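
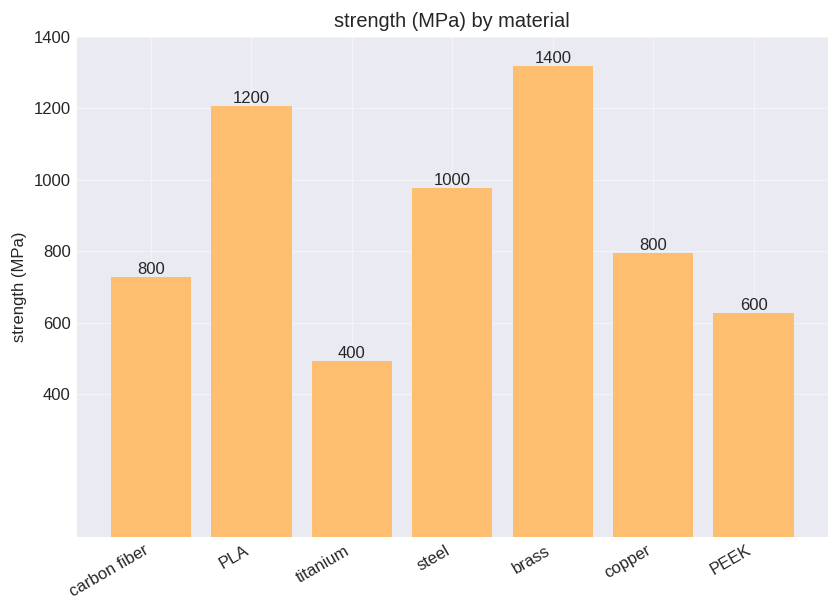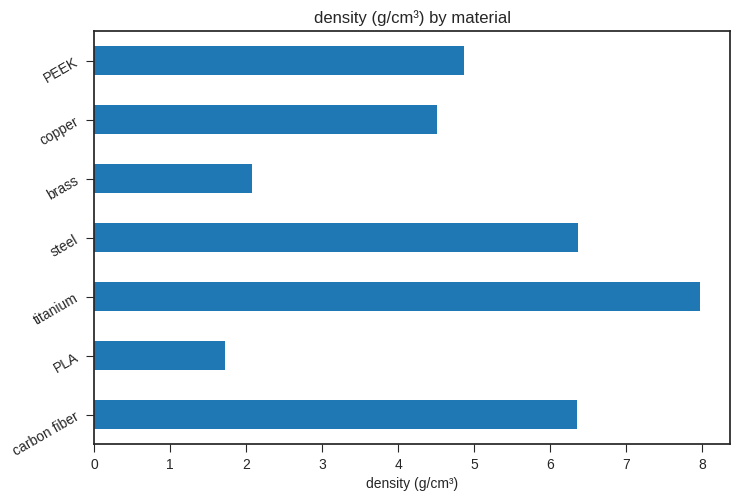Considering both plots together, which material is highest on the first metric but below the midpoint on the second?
brass

Chart 2 median density (g/cm³) ≈ 5; below-median materials: PLA, brass, copper. Among those, brass has the highest strength (MPa) (≈ 1400).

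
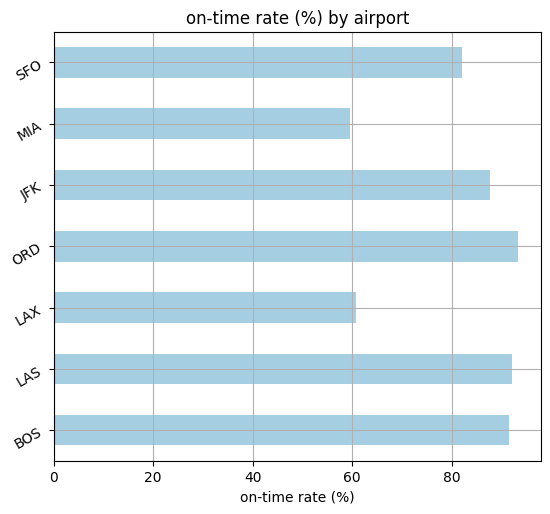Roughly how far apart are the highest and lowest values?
Max ORD ≈ 90, min MIA ≈ 60; range ≈ 30.

≈ 30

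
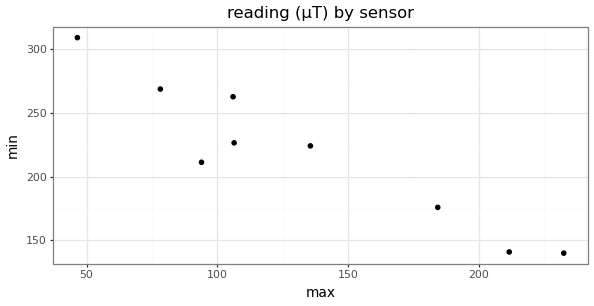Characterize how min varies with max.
negative, strong

Points are negatively correlated; strong (|r| ≈ 0.9).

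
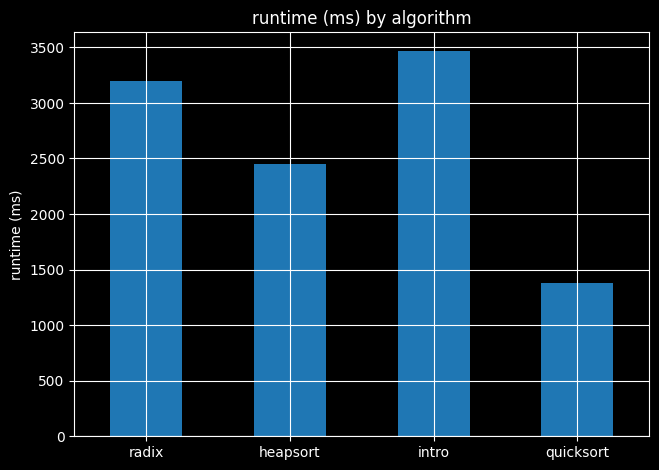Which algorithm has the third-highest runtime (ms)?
heapsort

Top 4: intro ≈ 3500, radix ≈ 3000, heapsort ≈ 2500, quicksort ≈ 1500.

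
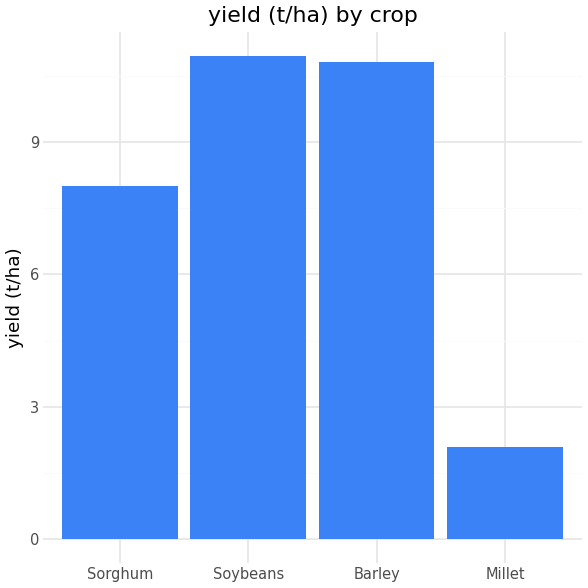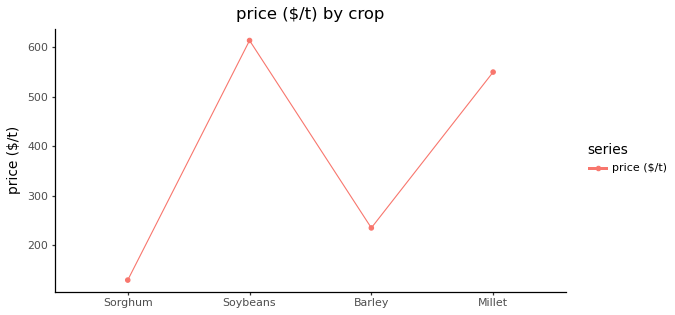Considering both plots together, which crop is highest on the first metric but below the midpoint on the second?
Barley

Chart 2 median price ($/t) ≈ 400; below-median crops: Sorghum, Barley. Among those, Barley has the highest yield (t/ha) (≈ 10).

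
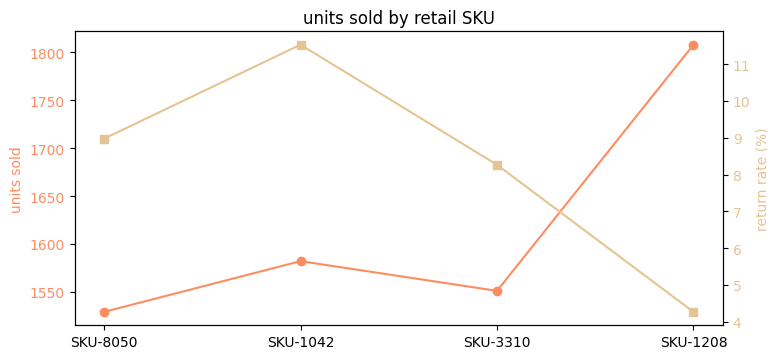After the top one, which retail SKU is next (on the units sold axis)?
SKU-1042

Top 3 (on the units sold axis): SKU-1208 ≈ 1800, SKU-1042 ≈ 1575, SKU-3310 ≈ 1550.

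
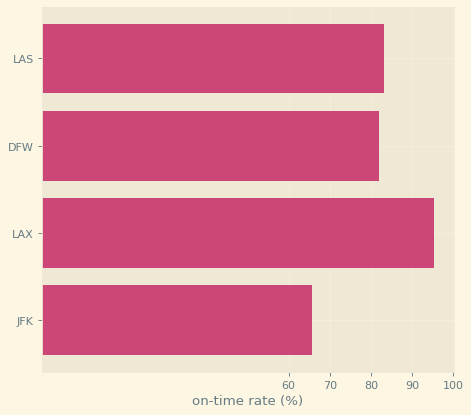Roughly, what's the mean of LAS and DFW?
(80 + 80) / 2 ≈ 80.

≈ 80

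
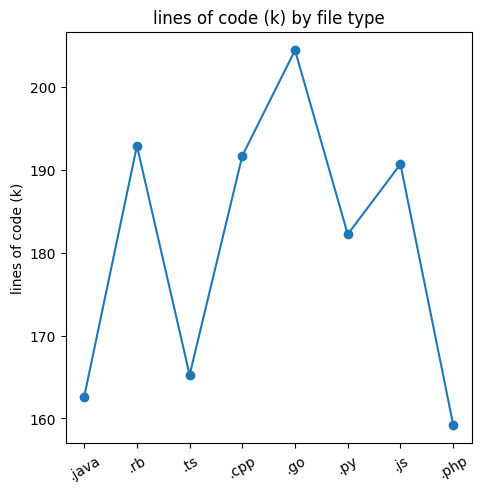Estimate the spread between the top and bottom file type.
Max .go ≈ 205, min .php ≈ 160; range ≈ 45.

≈ 45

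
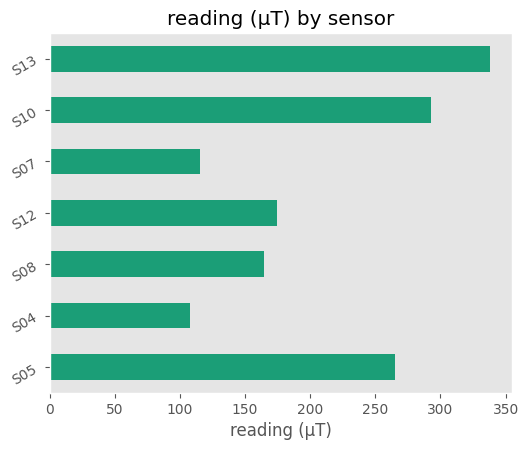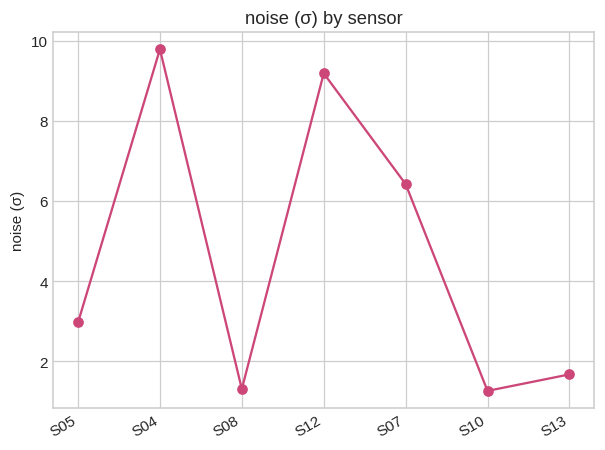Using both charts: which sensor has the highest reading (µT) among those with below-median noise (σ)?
S13

Chart 2 median noise (σ) ≈ 3; below-median sensors: S08, S10, S13. Among those, S13 has the highest reading (µT) (≈ 350).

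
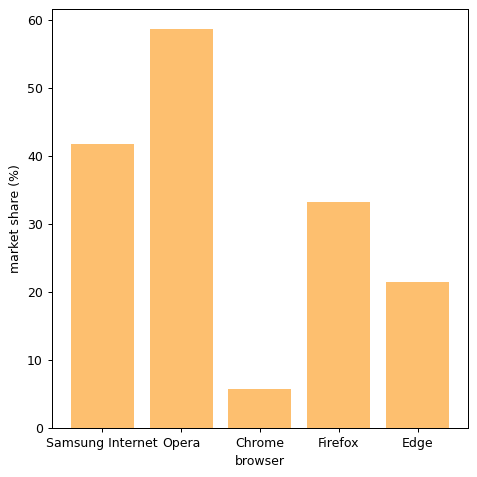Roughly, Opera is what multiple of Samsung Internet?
≈ 1.5×

Opera ≈ 60, Samsung Internet ≈ 40; 60/40 ≈ 1.5.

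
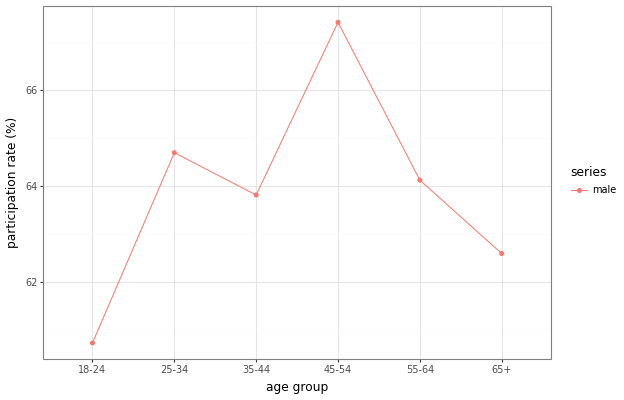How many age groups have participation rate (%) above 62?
Above 62: 25-34, 35-44, 45-54, 55-64, 65+.

5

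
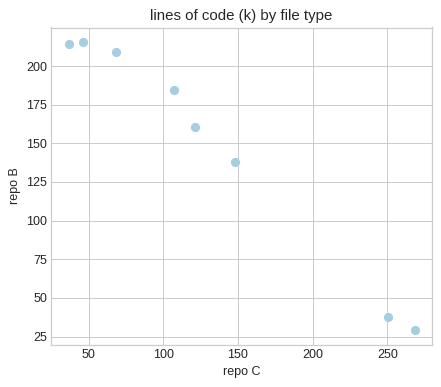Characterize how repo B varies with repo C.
negative, strong

Points are negatively correlated; strong (|r| ≈ 1.0).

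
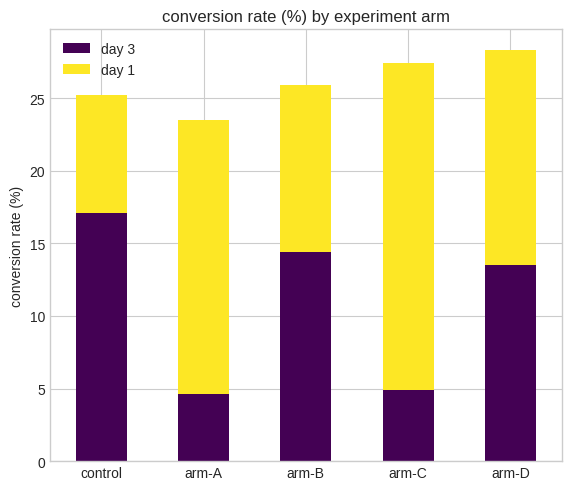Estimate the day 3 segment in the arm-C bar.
≈ 5

day 3 top ≈ 5, bottom ≈ 0; segment ≈ 5.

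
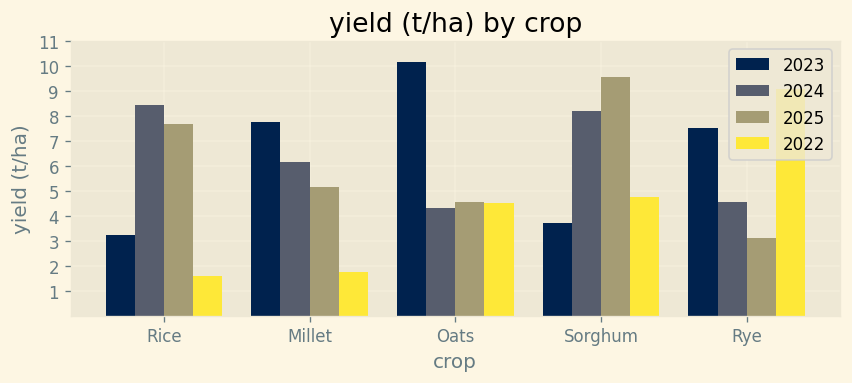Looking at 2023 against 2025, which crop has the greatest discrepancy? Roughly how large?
Sorghum: 2023 ≈ 4, 2025 ≈ 10 → gap ≈ 6. Next-largest (Oats) is only ≈ 5.

Sorghum, ≈ 6 t/ha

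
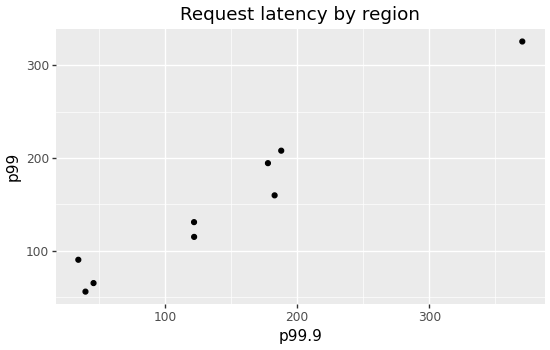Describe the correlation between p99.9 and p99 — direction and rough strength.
positive, strong

Points are positively correlated; strong (|r| ≈ 1.0).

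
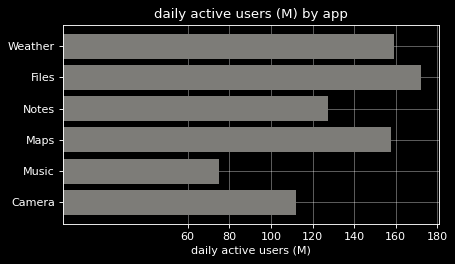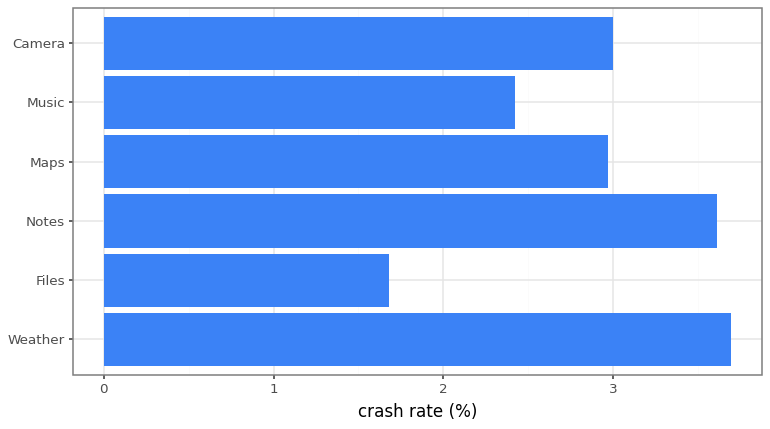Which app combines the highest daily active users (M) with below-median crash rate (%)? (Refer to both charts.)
Chart 2 median crash rate (%) ≈ 3; below-median apps: Files, Maps, Music. Among those, Files has the highest daily active users (M) (≈ 180).

Files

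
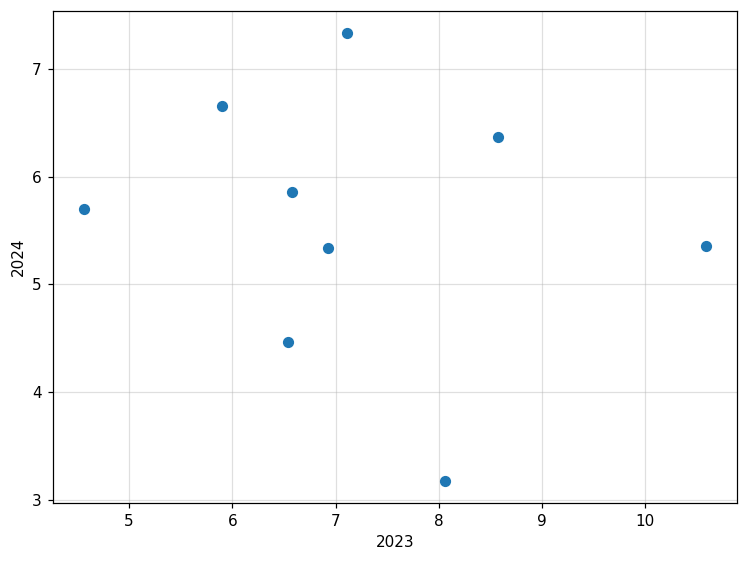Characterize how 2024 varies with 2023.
no clear correlation

Points are roughly uncorrelated; weak (|r| ≈ 0.2).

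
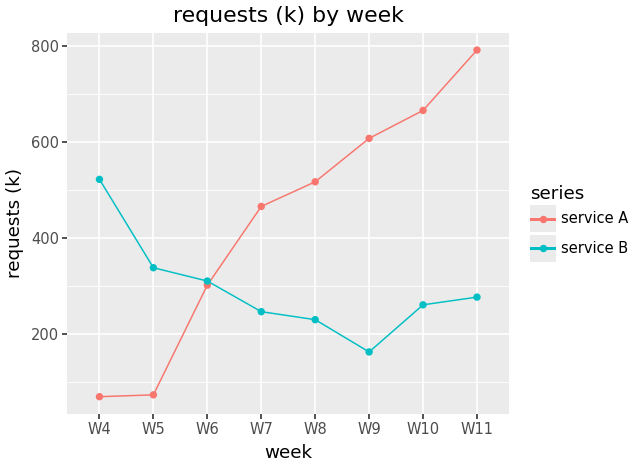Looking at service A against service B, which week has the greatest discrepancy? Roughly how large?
W11: service A ≈ 800, service B ≈ 300 → gap ≈ 500. Next-largest (W4) is only ≈ 400.

W11, ≈ 500 k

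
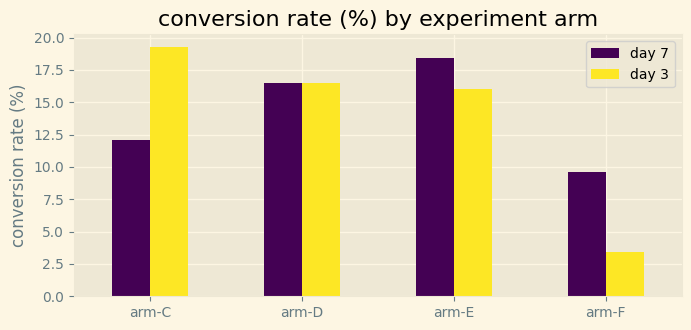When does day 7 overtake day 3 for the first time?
arm-E

arm-D: day 7 ≈ 16 vs day 3 ≈ 16 (not yet); arm-E: day 7 ≈ 18 vs day 3 ≈ 16 (first crossover).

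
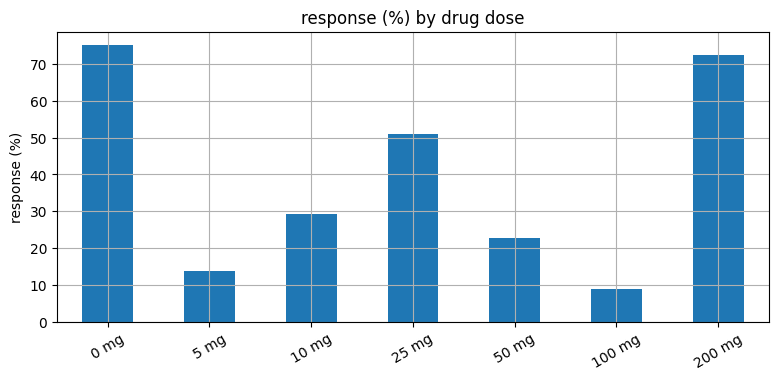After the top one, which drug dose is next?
Top 3: 0 mg ≈ 80, 200 mg ≈ 70, 25 mg ≈ 50.

200 mg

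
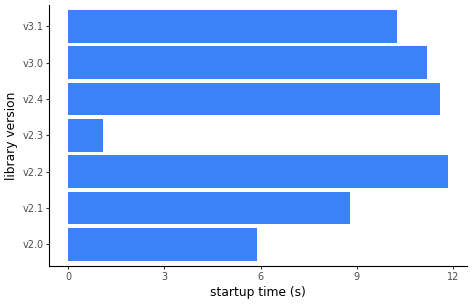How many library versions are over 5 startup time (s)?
6

Above 5: v2.0, v2.1, v2.2, v2.4, v3.0, v3.1.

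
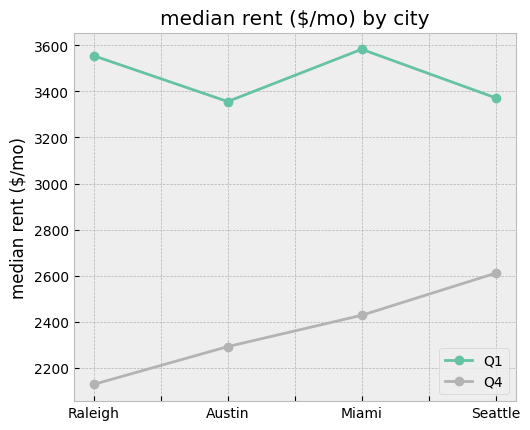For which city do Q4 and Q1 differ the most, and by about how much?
Raleigh: Q4 ≈ 2200, Q1 ≈ 3600 → gap ≈ 1400. Next-largest (Miami) is only ≈ 1200.

Raleigh, ≈ 1400 $/mo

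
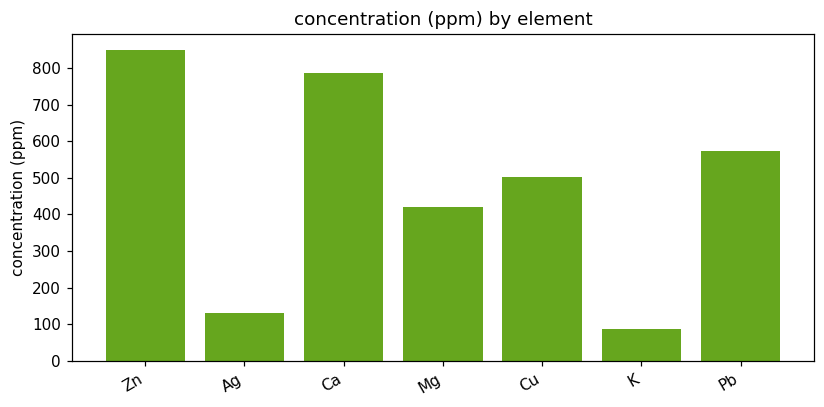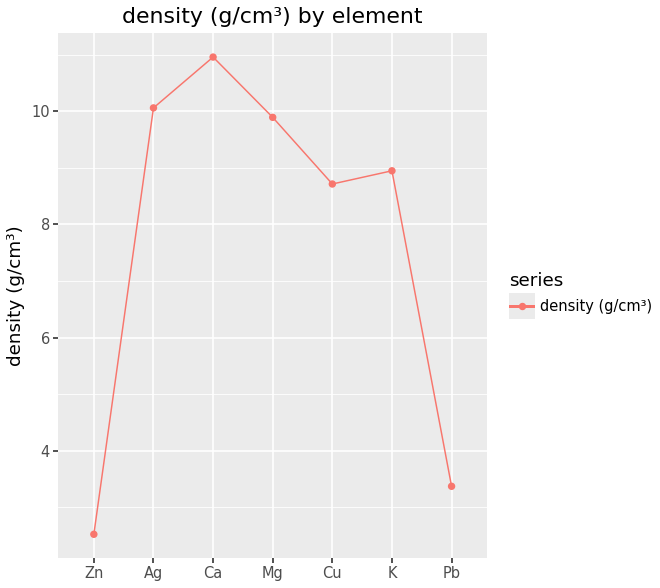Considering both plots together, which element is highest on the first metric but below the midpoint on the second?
Zn

Chart 2 median density (g/cm³) ≈ 8; below-median elements: Zn, Cu, Pb. Among those, Zn has the highest concentration (ppm) (≈ 900).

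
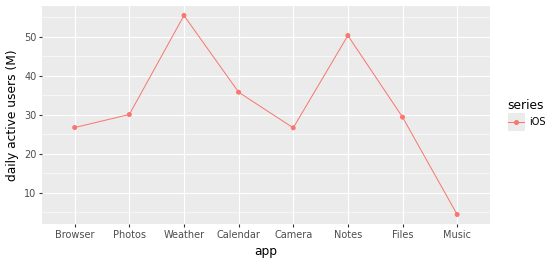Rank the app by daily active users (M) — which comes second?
Notes

Top 3: Weather ≈ 55, Notes ≈ 50, Calendar ≈ 35.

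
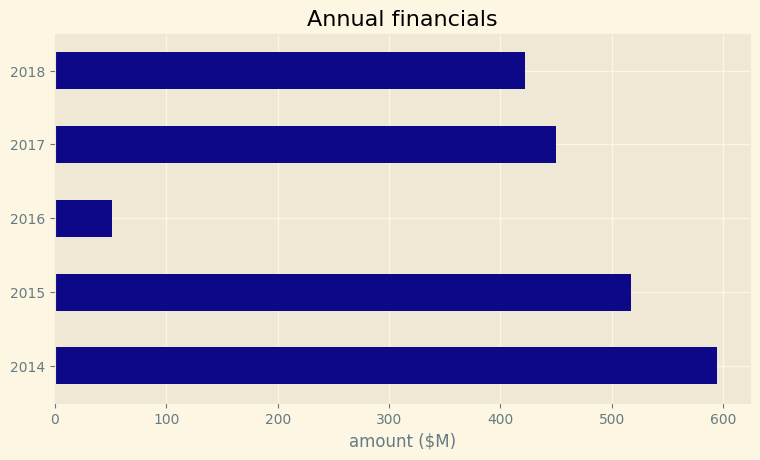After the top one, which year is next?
Top 3: 2014 ≈ 600, 2015 ≈ 500, 2017 ≈ 450.

2015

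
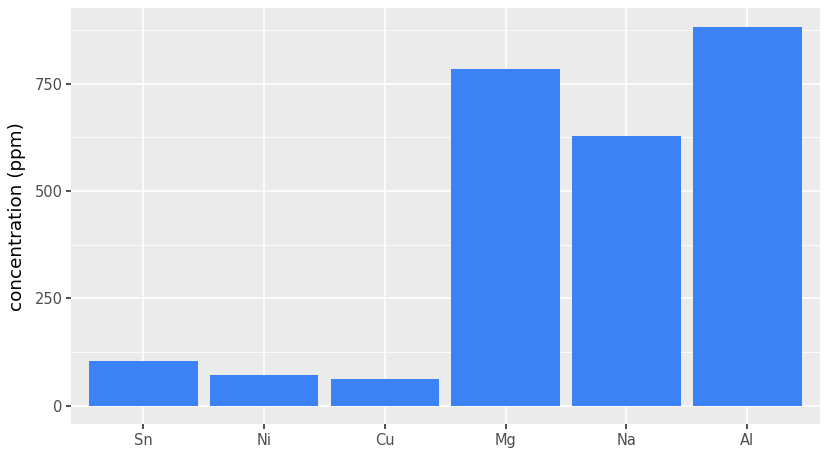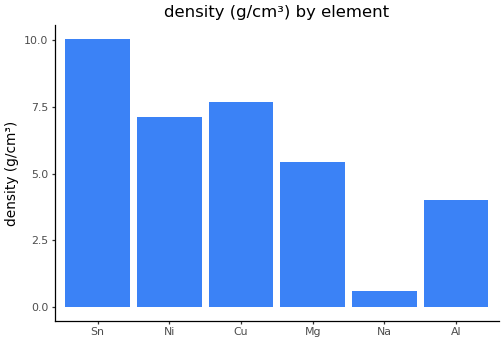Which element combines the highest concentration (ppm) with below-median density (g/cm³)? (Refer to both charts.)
Chart 2 median density (g/cm³) ≈ 6; below-median elements: Mg, Na, Al. Among those, Al has the highest concentration (ppm) (≈ 900).

Al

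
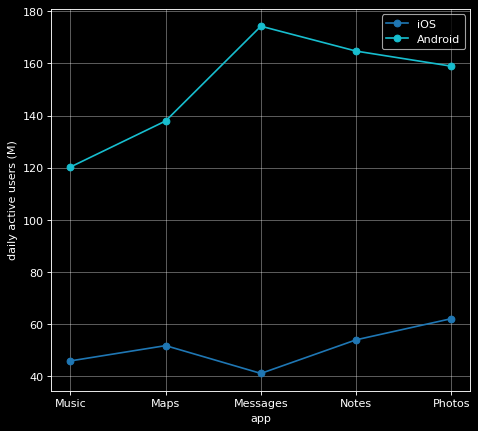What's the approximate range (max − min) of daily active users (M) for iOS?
≈ 20

Max Photos ≈ 60, min Messages ≈ 40; range ≈ 20.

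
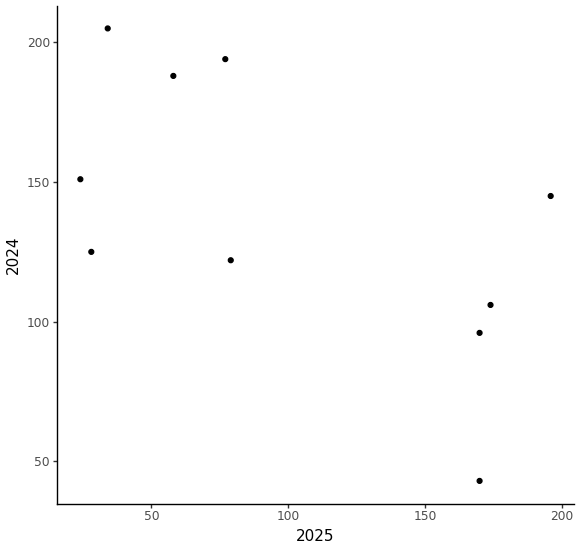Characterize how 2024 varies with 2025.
negative, moderate

Points are negatively correlated; moderate (|r| ≈ 0.6).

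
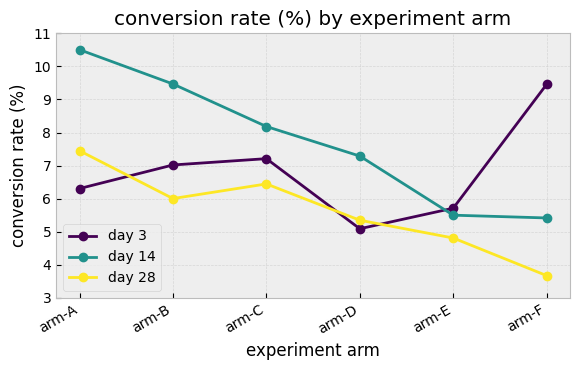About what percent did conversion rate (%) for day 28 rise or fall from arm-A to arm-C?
arm-A ≈ 7, arm-C ≈ 6; (6 − 7) / 7 ≈ -14.3%.

≈ -14.3%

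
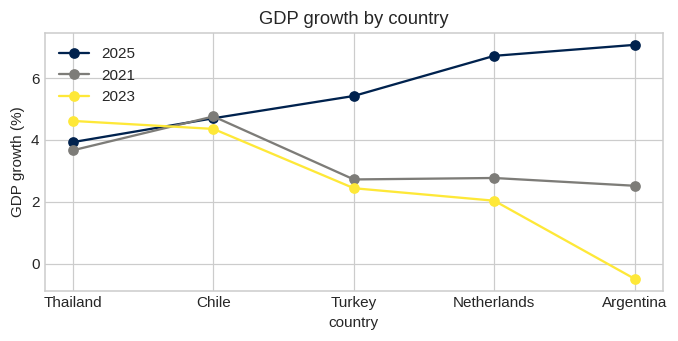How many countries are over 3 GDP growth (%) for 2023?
Above 3: Thailand, Chile.

2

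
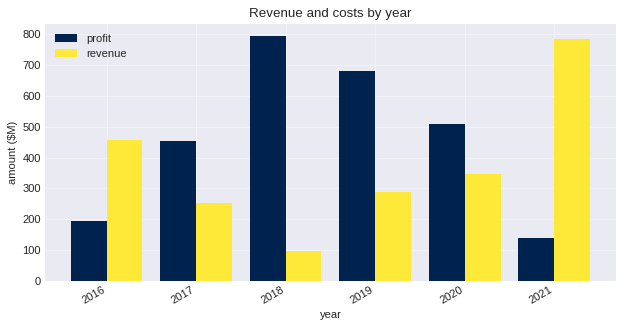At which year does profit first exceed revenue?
2016: profit ≈ 200 vs revenue ≈ 500 (not yet); 2017: profit ≈ 500 vs revenue ≈ 300 (first crossover).

2017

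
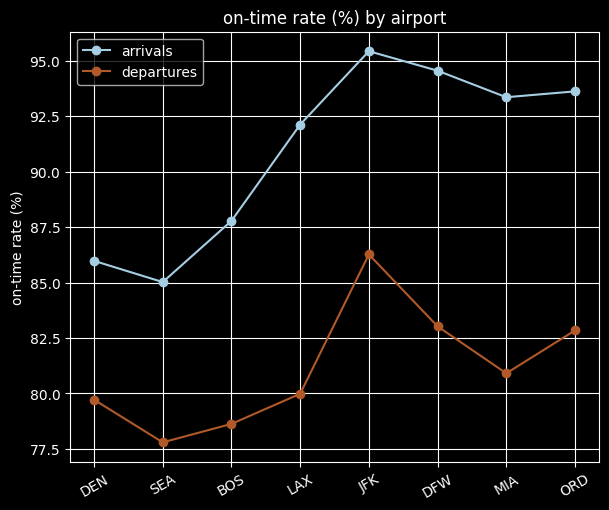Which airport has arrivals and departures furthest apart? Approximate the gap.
MIA, ≈ 14 %

MIA: arrivals ≈ 94, departures ≈ 80 → gap ≈ 14. Next-largest (LAX) is only ≈ 12.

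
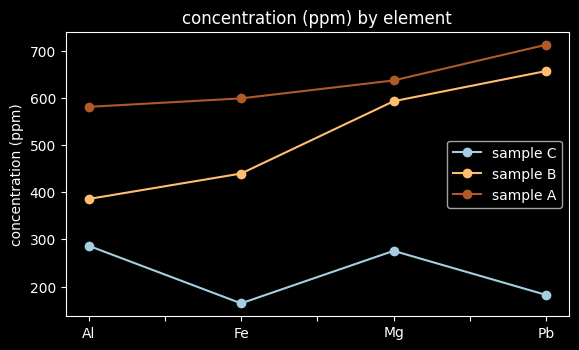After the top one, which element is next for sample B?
Top 3 for sample B: Pb ≈ 650, Mg ≈ 600, Fe ≈ 450.

Mg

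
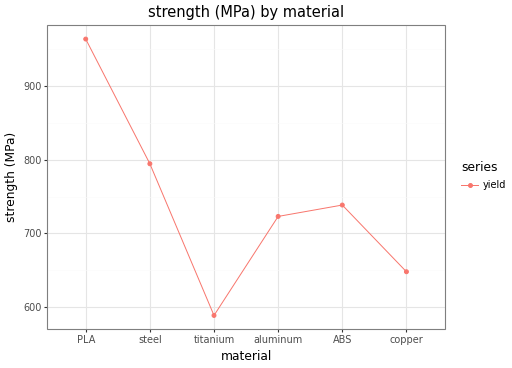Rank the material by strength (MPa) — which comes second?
Top 3: PLA ≈ 950, steel ≈ 800, ABS ≈ 750.

steel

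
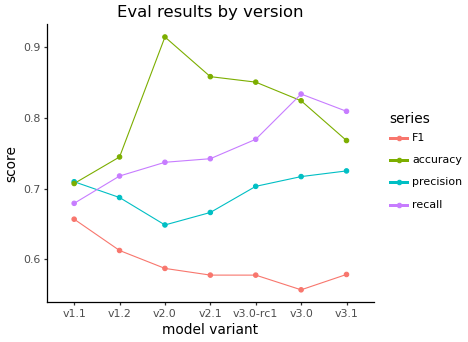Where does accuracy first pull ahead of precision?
v1.2

v1.1: accuracy ≈ 0.70 vs precision ≈ 0.70 (not yet); v1.2: accuracy ≈ 0.75 vs precision ≈ 0.70 (first crossover).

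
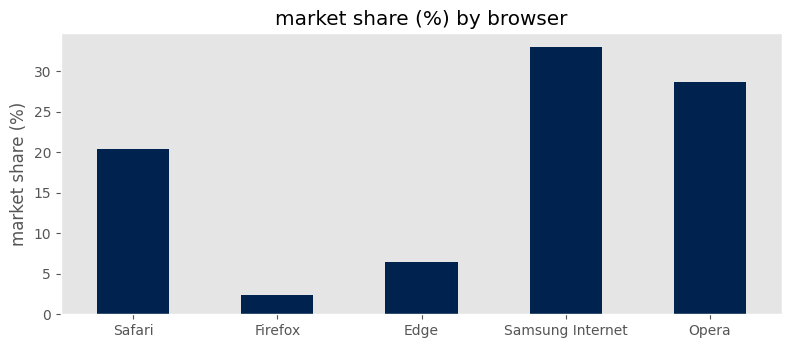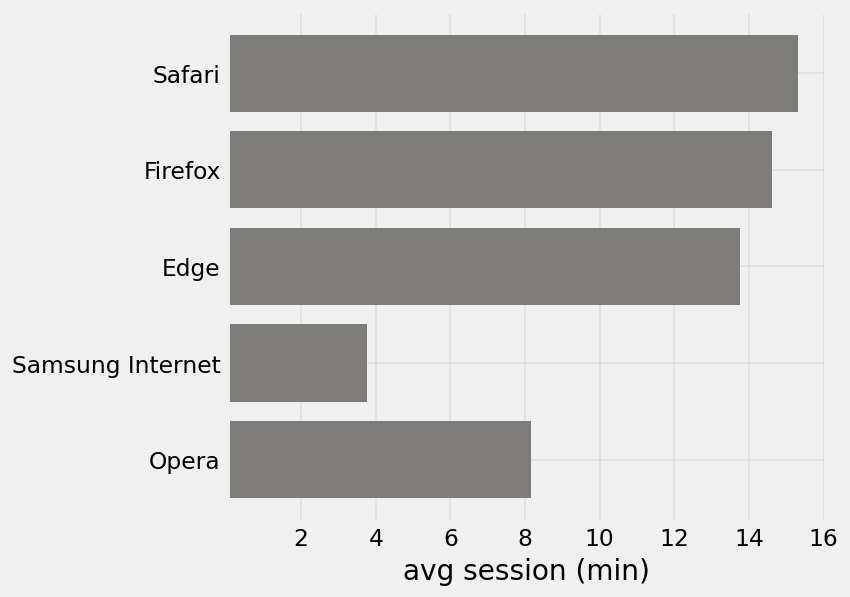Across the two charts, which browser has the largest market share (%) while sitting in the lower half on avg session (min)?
Samsung Internet

Chart 2 median avg session (min) ≈ 14; below-median browsers: Samsung Internet, Opera. Among those, Samsung Internet has the highest market share (%) (≈ 35).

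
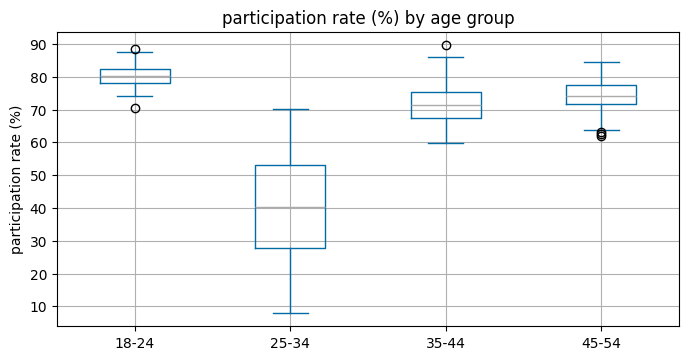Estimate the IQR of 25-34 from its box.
≈ 25

Q3 ≈ 55, Q1 ≈ 30; IQR ≈ 25.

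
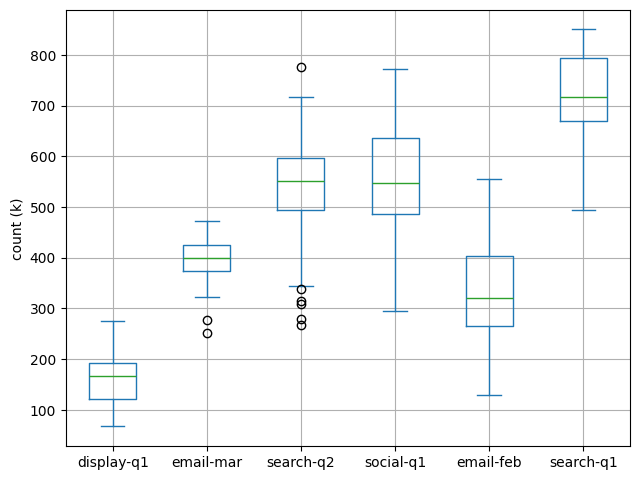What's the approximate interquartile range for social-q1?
Q3 ≈ 650, Q1 ≈ 500; IQR ≈ 150.

≈ 150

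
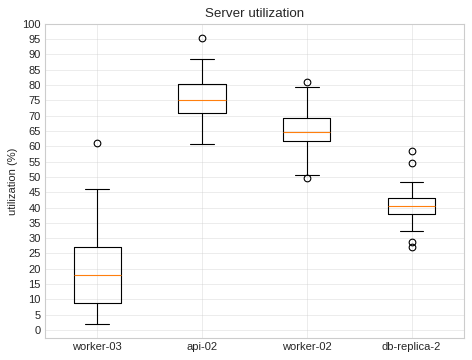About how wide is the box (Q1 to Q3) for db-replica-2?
Q3 ≈ 45, Q1 ≈ 40; IQR ≈ 5.

≈ 5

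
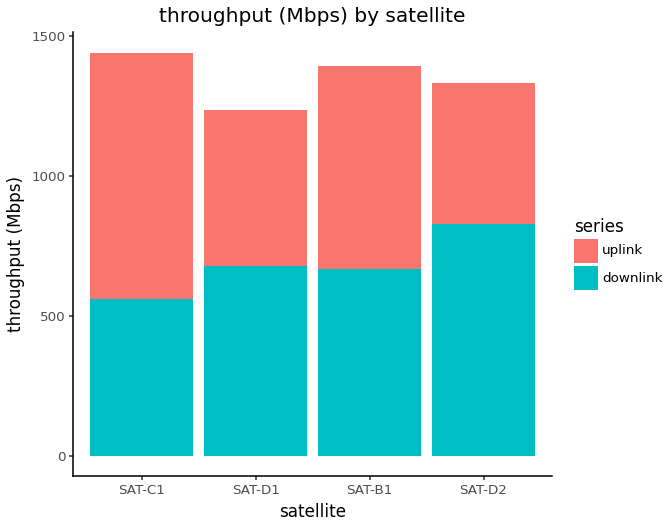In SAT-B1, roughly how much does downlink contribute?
≈ 600

downlink top ≈ 600, bottom ≈ 0; segment ≈ 600.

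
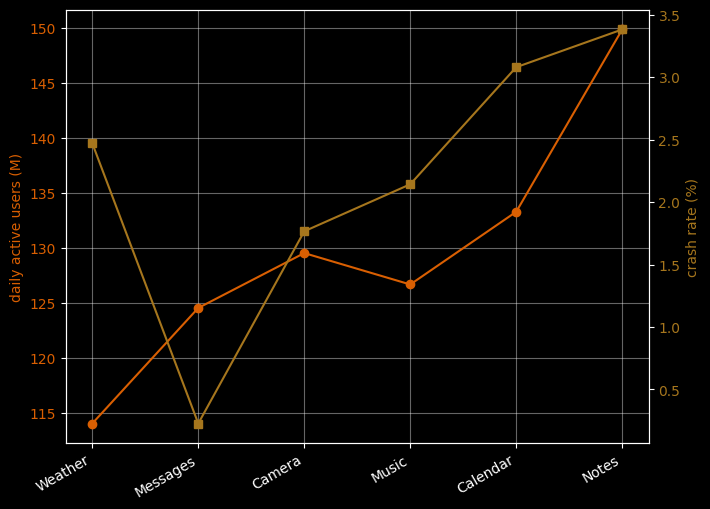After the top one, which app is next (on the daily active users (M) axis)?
Calendar

Top 3 (on the daily active users (M) axis): Notes ≈ 150, Calendar ≈ 135, Camera ≈ 130.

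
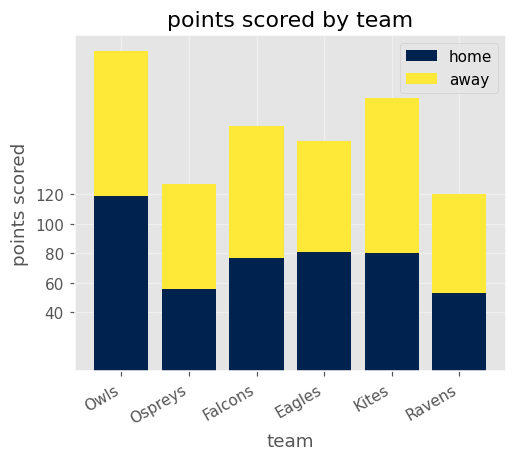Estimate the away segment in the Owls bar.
≈ 100

away top ≈ 220, bottom ≈ 120; segment ≈ 100.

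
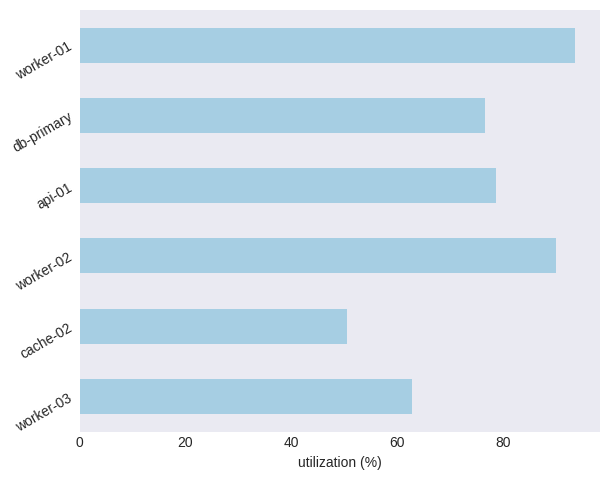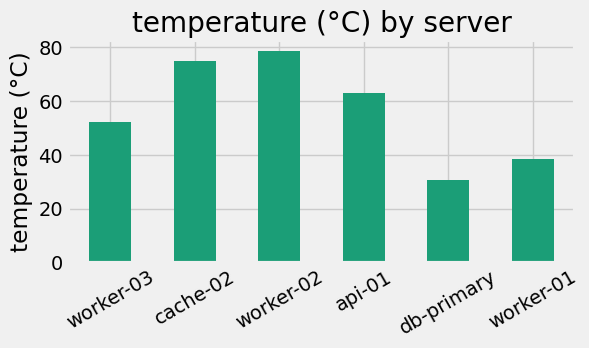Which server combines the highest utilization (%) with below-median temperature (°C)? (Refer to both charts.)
worker-01

Chart 2 median temperature (°C) ≈ 60; below-median servers: worker-03, db-primary, worker-01. Among those, worker-01 has the highest utilization (%) (≈ 90).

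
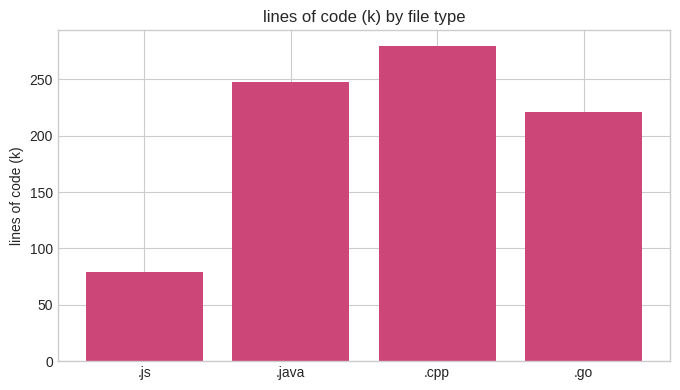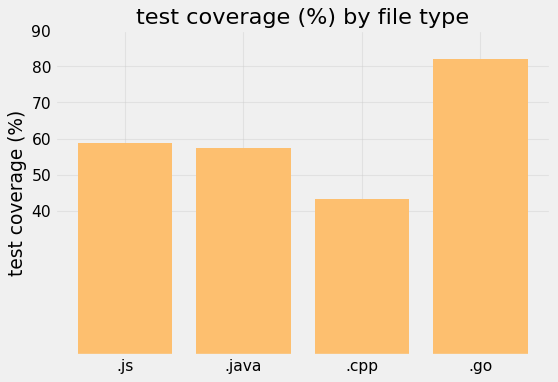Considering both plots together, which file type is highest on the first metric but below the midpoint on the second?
Chart 2 median test coverage (%) ≈ 60; below-median file types: .java, .cpp. Among those, .cpp has the highest lines of code (k) (≈ 300).

.cpp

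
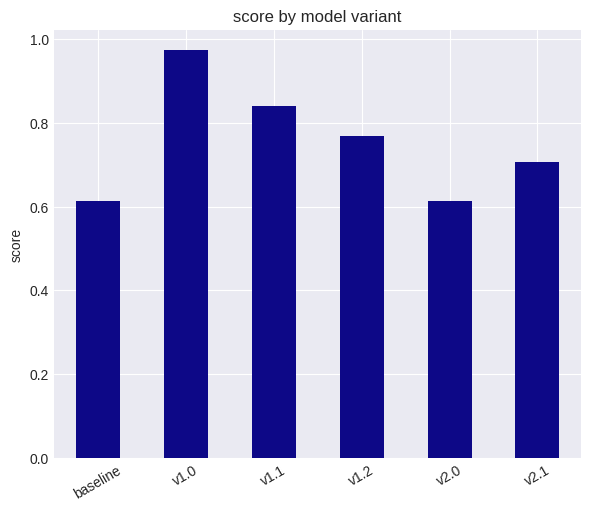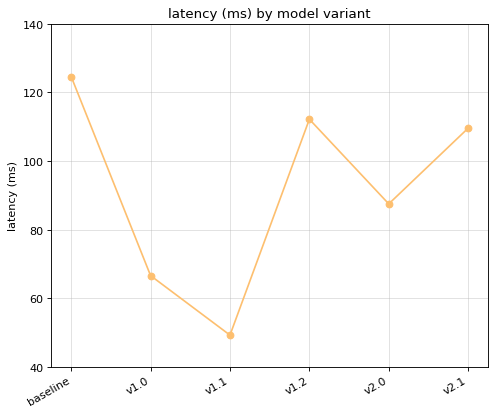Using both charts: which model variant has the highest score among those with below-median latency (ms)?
Chart 2 median latency (ms) ≈ 100; below-median model variants: v1.0, v1.1, v2.0. Among those, v1.0 has the highest score (≈ 1).

v1.0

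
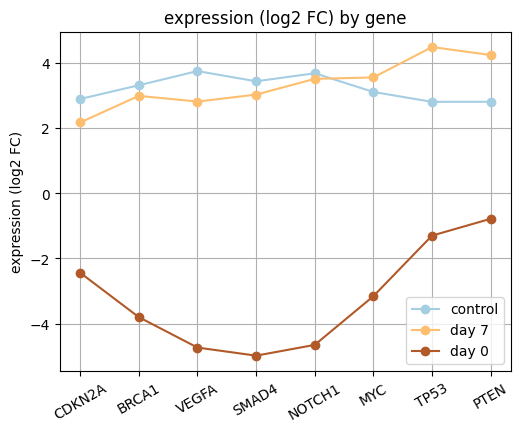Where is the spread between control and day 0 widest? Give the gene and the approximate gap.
VEGFA, ≈ 9 log2 FC

VEGFA: control ≈ 4, day 0 ≈ -5 → gap ≈ 9. Next-largest (SMAD4) is only ≈ 8.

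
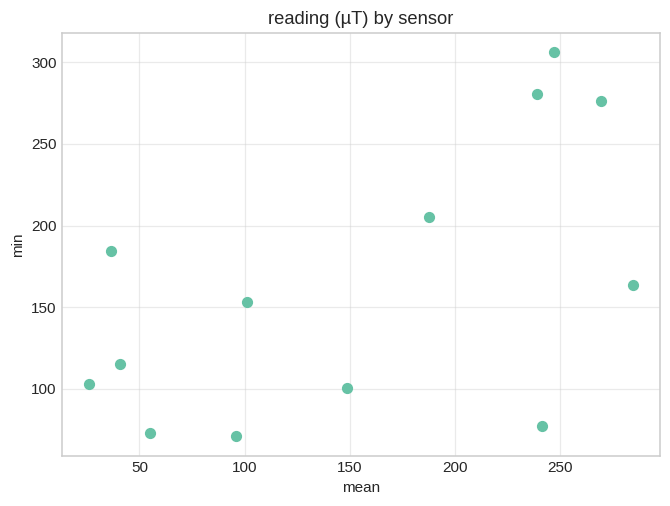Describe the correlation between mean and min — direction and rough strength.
positive, moderate

Points are positively correlated; moderate (|r| ≈ 0.6).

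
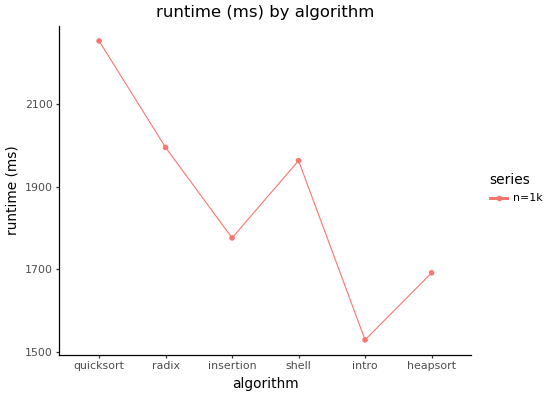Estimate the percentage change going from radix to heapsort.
≈ -15%

radix ≈ 2000, heapsort ≈ 1700; (1700 − 2000) / 2000 ≈ -15%.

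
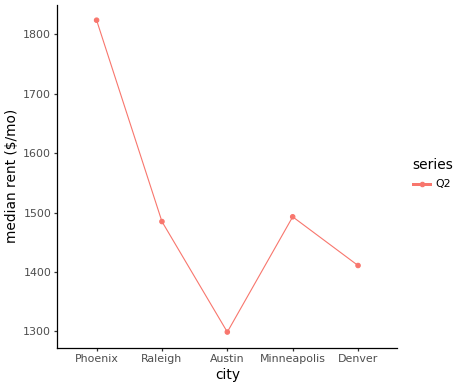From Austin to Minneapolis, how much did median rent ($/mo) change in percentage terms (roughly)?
Austin ≈ 1300, Minneapolis ≈ 1500; (1500 − 1300) / 1300 ≈ +15.4%.

≈ +15.4%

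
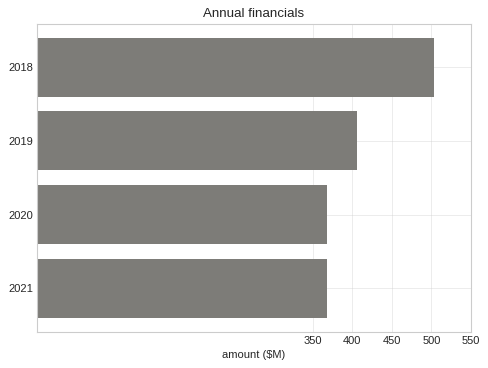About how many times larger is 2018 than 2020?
≈ 1.43×

2018 ≈ 500, 2020 ≈ 350; 500/350 ≈ 1.43.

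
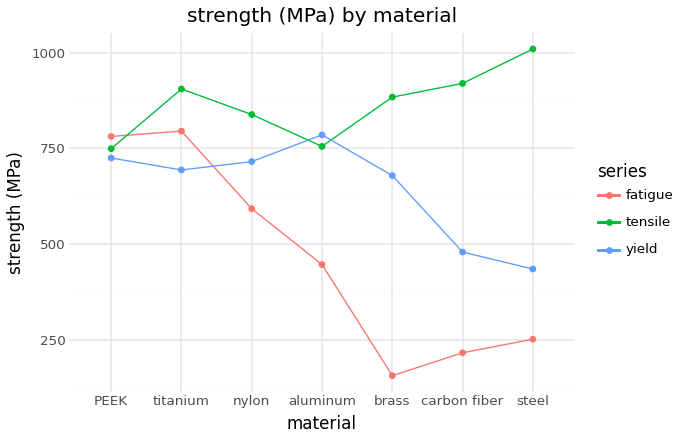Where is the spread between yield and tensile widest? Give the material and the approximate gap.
steel, ≈ 600 MPa

steel: yield ≈ 400, tensile ≈ 1000 → gap ≈ 600. Next-largest (carbon fiber) is only ≈ 400.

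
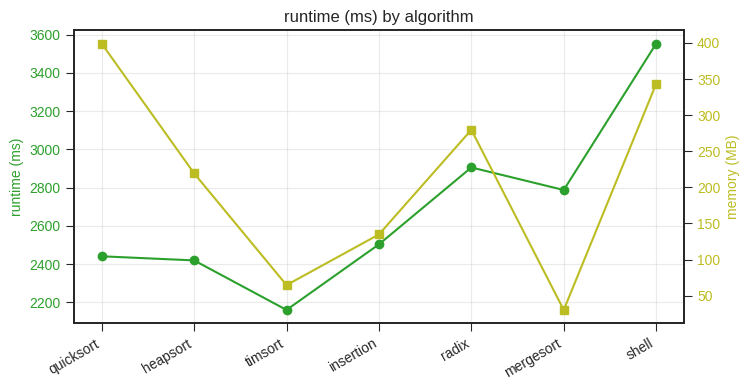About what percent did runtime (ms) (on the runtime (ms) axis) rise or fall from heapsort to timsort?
heapsort ≈ 2400, timsort ≈ 2200; (2200 − 2400) / 2400 ≈ -8.3%.

≈ -8.3%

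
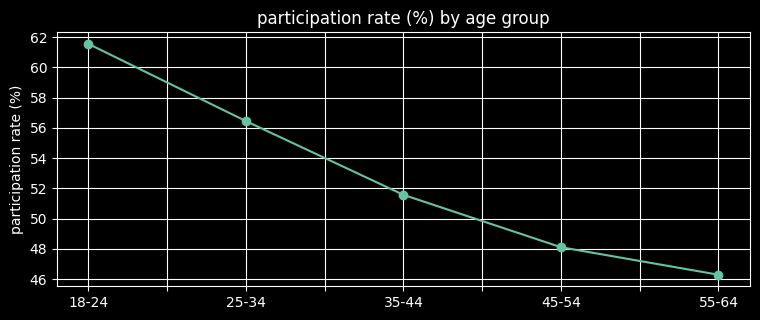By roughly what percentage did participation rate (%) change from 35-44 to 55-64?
≈ -11.5%

35-44 ≈ 52, 55-64 ≈ 46; (46 − 52) / 52 ≈ -11.5%.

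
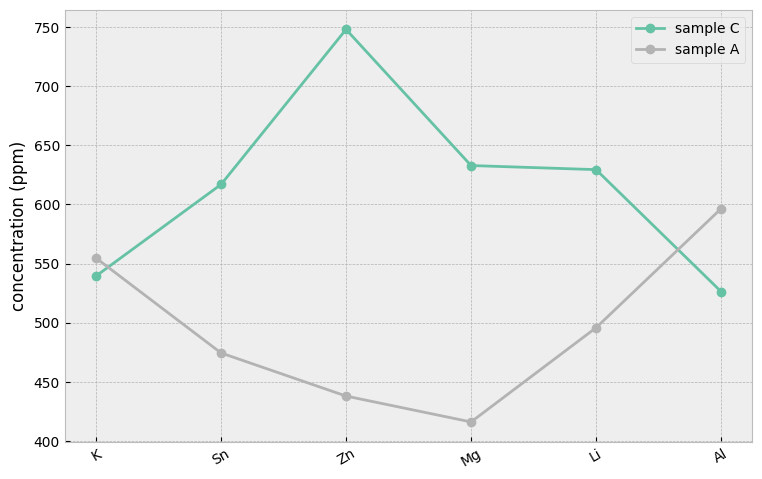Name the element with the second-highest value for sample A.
Top 3 for sample A: Al ≈ 600, K ≈ 550, Li ≈ 500.

K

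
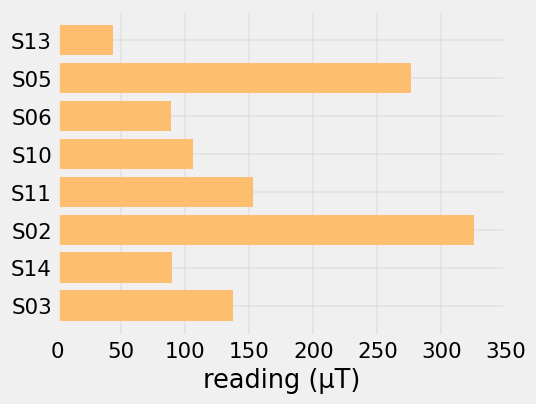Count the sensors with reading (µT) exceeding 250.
2

Above 250: S05, S02.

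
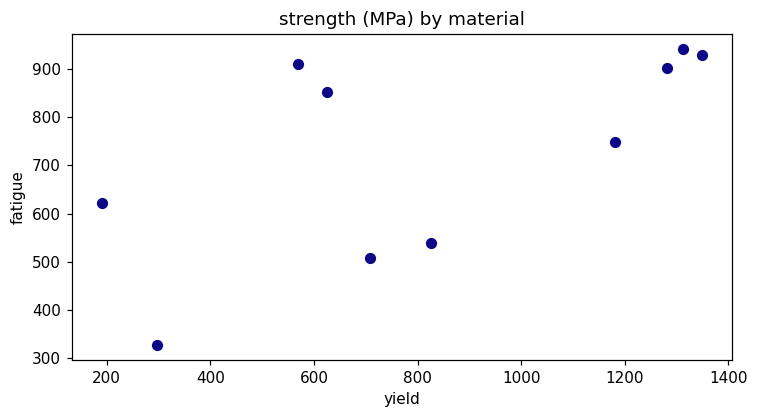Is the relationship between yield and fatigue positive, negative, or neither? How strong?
Points are positively correlated; moderate (|r| ≈ 0.6).

positive, moderate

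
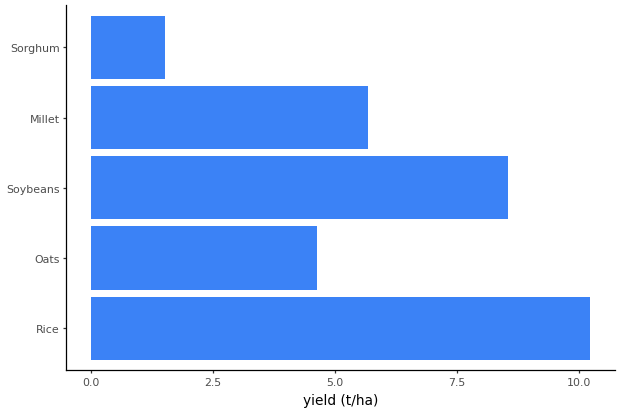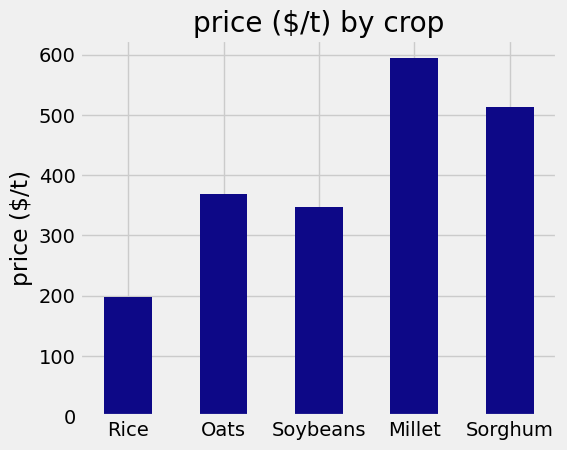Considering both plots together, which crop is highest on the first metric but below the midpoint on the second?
Chart 2 median price ($/t) ≈ 400; below-median crops: Rice, Soybeans. Among those, Rice has the highest yield (t/ha) (≈ 10).

Rice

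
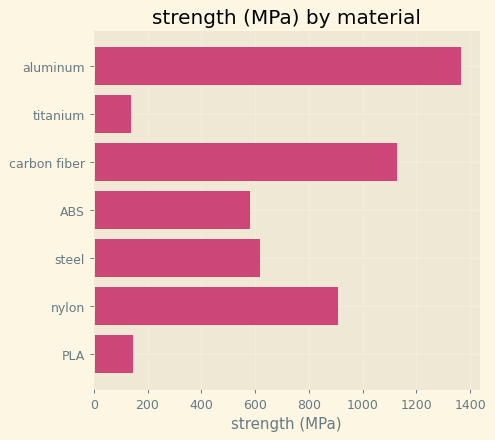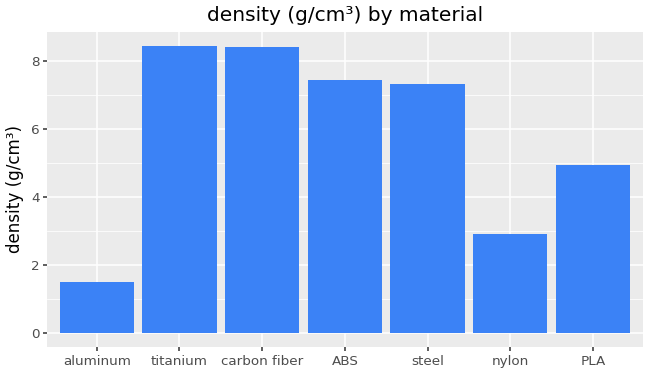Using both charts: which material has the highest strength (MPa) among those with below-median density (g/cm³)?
aluminum

Chart 2 median density (g/cm³) ≈ 7; below-median materials: aluminum, nylon, PLA. Among those, aluminum has the highest strength (MPa) (≈ 1400).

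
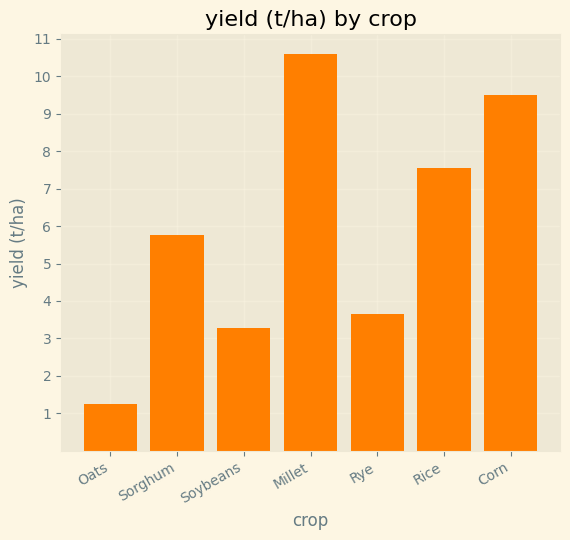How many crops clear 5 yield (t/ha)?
4

Above 5: Sorghum, Millet, Rice, Corn.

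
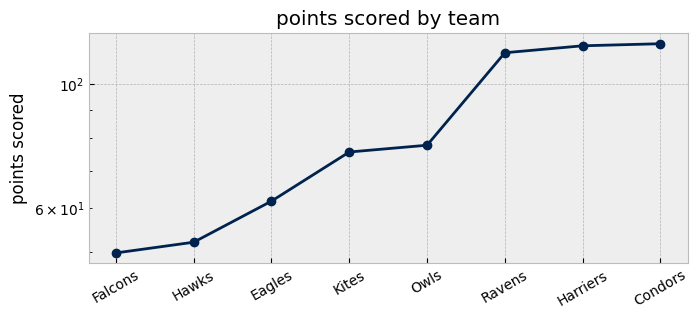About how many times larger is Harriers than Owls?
≈ 1.5×

Harriers ≈ 120, Owls ≈ 80; 120/80 ≈ 1.5.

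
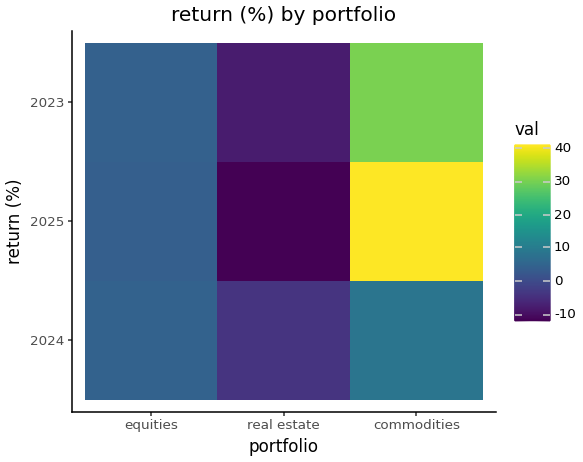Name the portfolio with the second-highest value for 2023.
Top 3 for 2023: commodities ≈ 30, equities ≈ 5, real estate ≈ -10.

equities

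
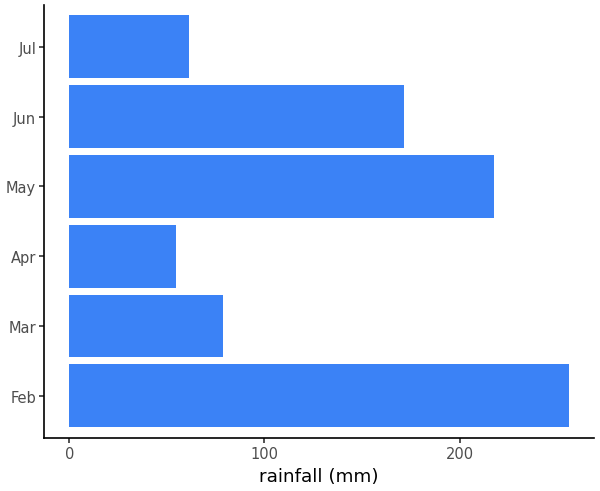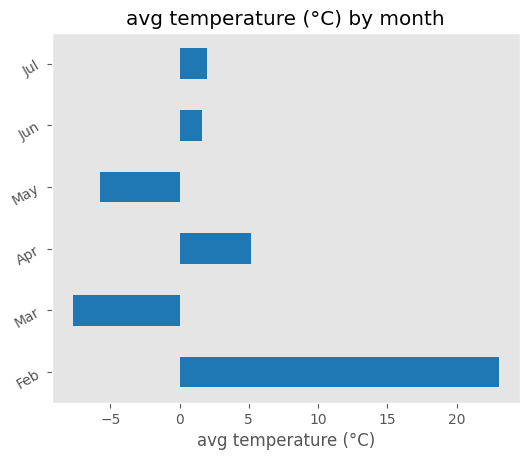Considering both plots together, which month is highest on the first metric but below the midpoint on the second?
Chart 2 median avg temperature (°C) ≈ 0; below-median months: Mar, May, Jun. Among those, May has the highest rainfall (mm) (≈ 225).

May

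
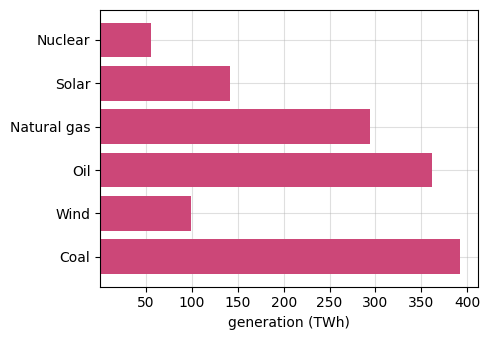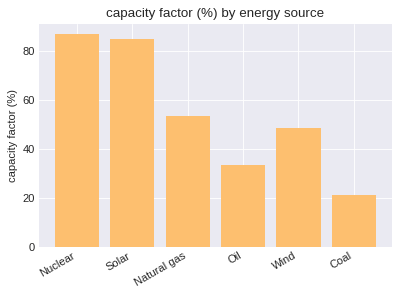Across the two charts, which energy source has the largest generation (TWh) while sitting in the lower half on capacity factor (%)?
Chart 2 median capacity factor (%) ≈ 50; below-median energy sources: Oil, Wind, Coal. Among those, Coal has the highest generation (TWh) (≈ 400).

Coal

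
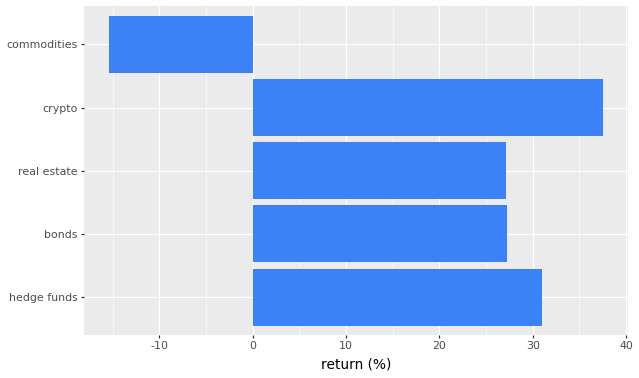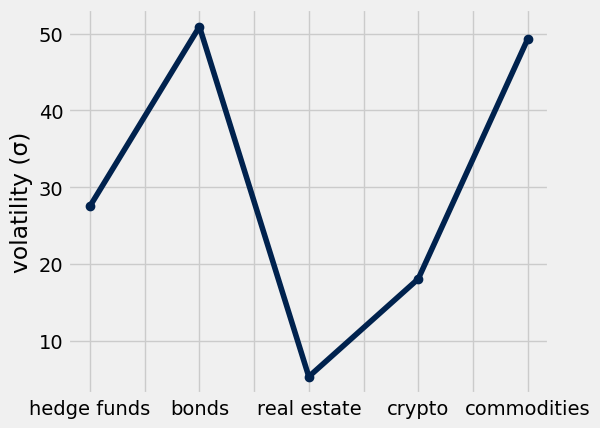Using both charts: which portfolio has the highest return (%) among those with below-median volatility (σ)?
Chart 2 median volatility (σ) ≈ 30; below-median portfolios: real estate, crypto. Among those, crypto has the highest return (%) (≈ 40).

crypto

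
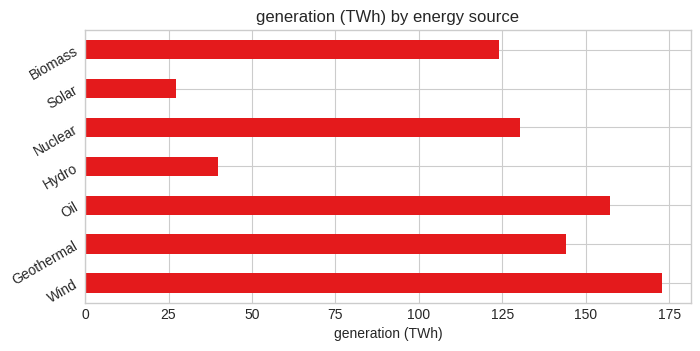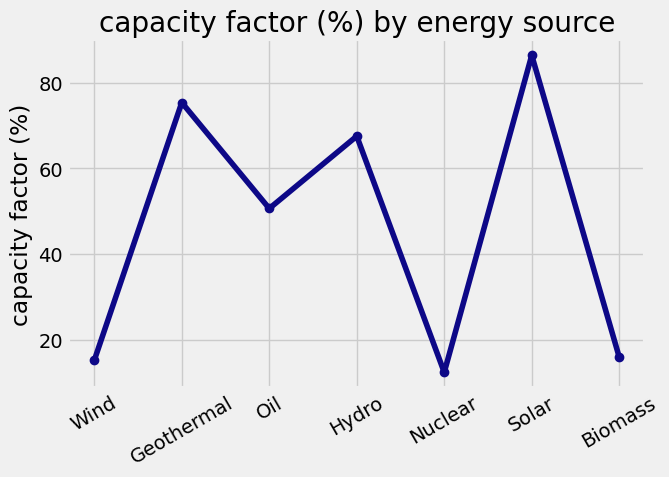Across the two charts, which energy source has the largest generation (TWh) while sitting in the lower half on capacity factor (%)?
Chart 2 median capacity factor (%) ≈ 50; below-median energy sources: Wind, Nuclear, Biomass. Among those, Wind has the highest generation (TWh) (≈ 180).

Wind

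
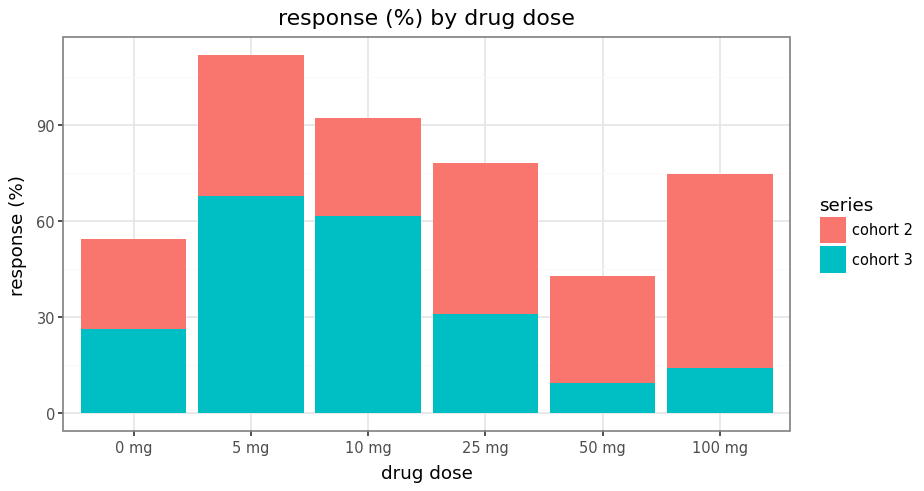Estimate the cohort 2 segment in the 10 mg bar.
cohort 2 top ≈ 90, bottom ≈ 60; segment ≈ 30.

≈ 30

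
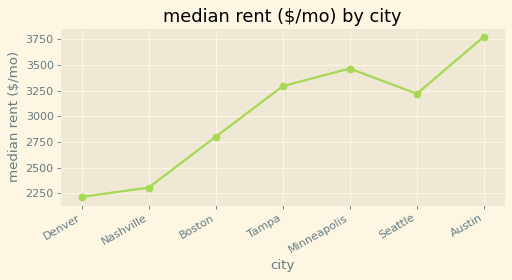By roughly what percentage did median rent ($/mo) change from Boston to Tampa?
Boston ≈ 2800, Tampa ≈ 3200; (3200 − 2800) / 2800 ≈ +14.3%.

≈ +14.3%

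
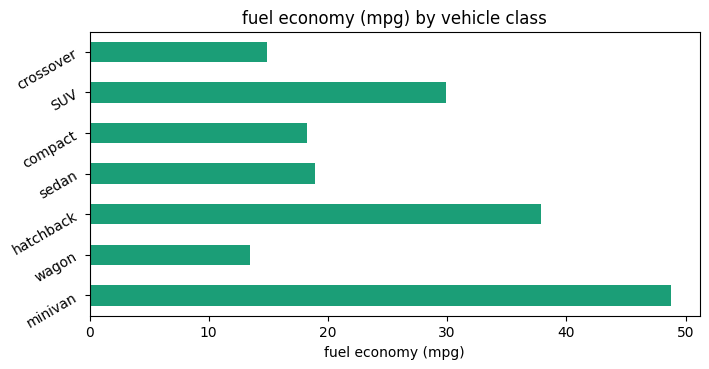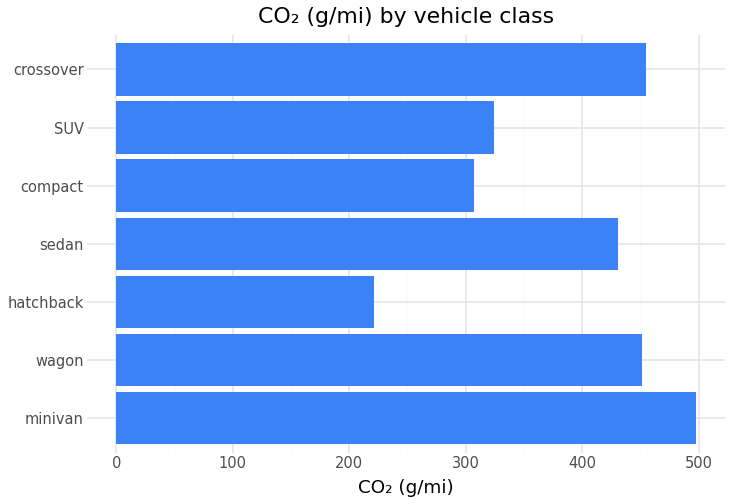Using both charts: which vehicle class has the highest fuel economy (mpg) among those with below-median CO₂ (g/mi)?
Chart 2 median CO₂ (g/mi) ≈ 450; below-median vehicle classes: hatchback, compact, SUV. Among those, hatchback has the highest fuel economy (mpg) (≈ 40).

hatchback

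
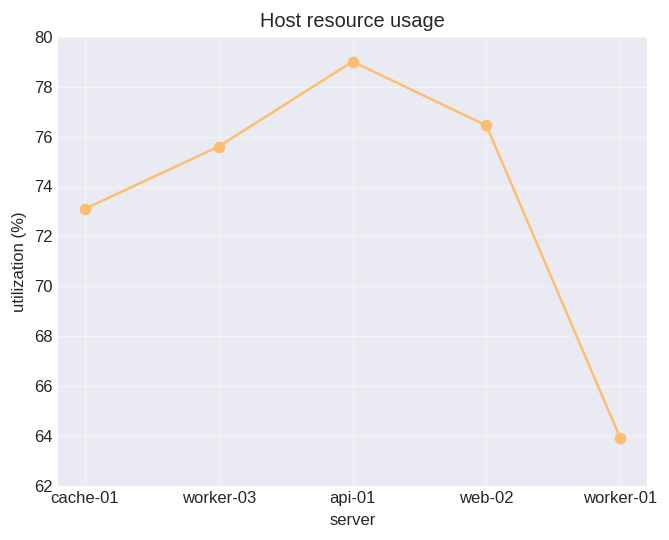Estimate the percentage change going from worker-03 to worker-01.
worker-03 ≈ 76, worker-01 ≈ 64; (64 − 76) / 76 ≈ -15.8%.

≈ -15.8%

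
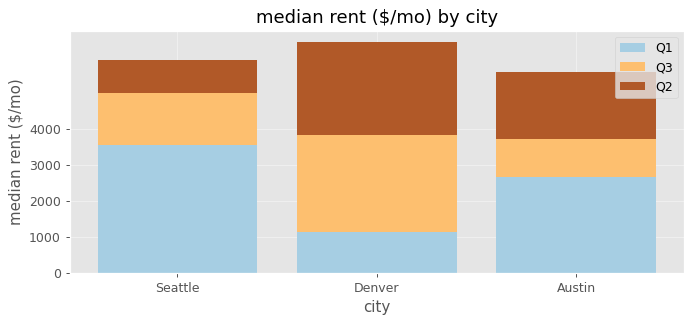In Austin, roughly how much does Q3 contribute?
≈ 1000

Q3 top ≈ 4000, bottom ≈ 3000; segment ≈ 1000.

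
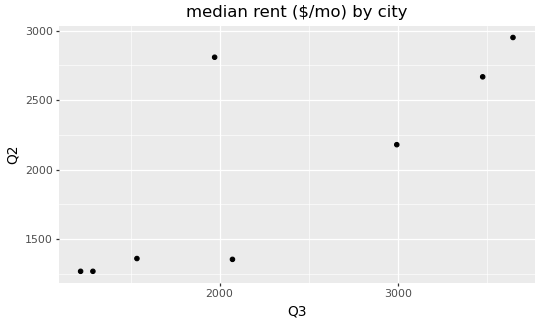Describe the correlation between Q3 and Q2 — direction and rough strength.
Points are positively correlated; strong (|r| ≈ 0.8).

positive, strong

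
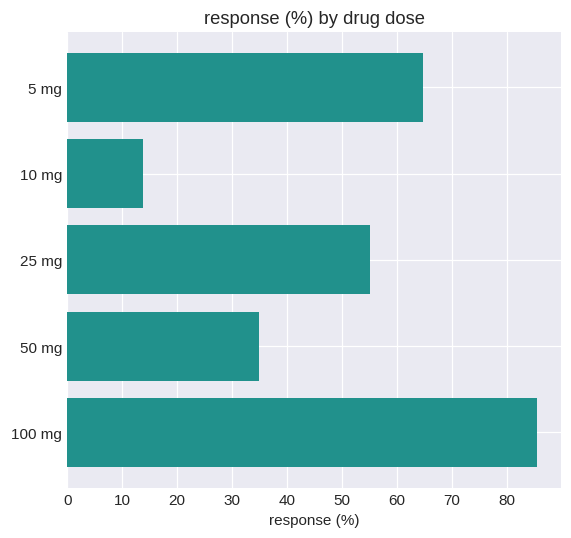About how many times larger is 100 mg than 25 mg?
≈ 1.5×

100 mg ≈ 90, 25 mg ≈ 60; 90/60 ≈ 1.5.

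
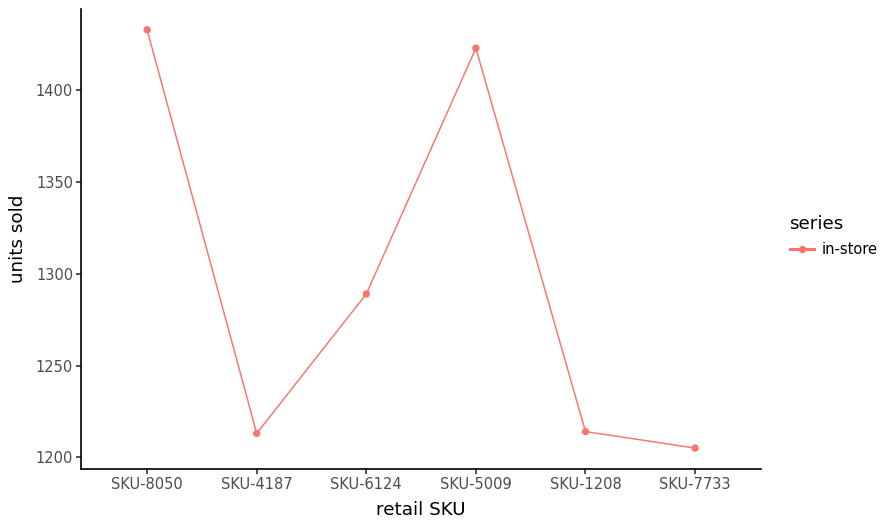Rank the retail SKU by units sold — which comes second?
SKU-5009

Top 3: SKU-8050 ≈ 1440, SKU-5009 ≈ 1420, SKU-6124 ≈ 1280.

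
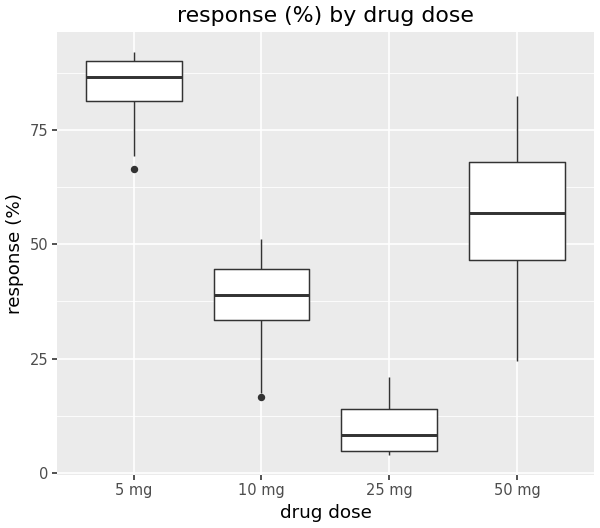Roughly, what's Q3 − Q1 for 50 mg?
≈ 20

Q3 ≈ 70, Q1 ≈ 50; IQR ≈ 20.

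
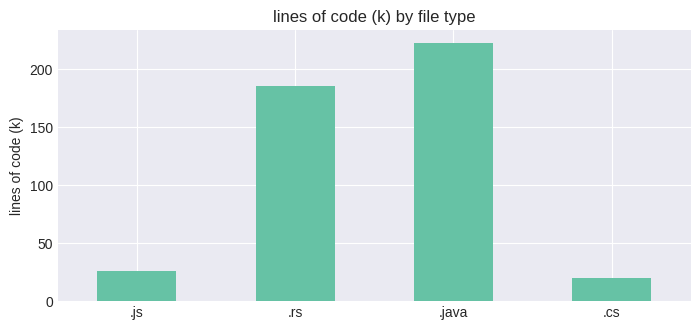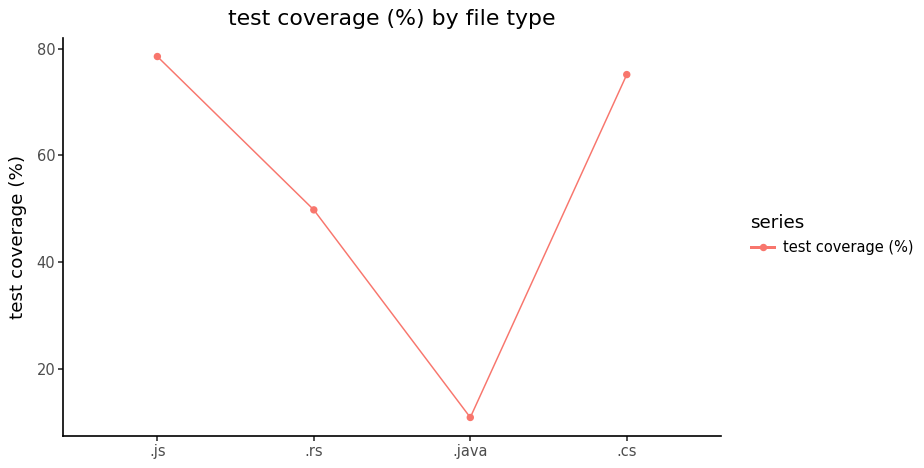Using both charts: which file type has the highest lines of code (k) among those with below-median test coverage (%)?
Chart 2 median test coverage (%) ≈ 60; below-median file types: .rs, .java. Among those, .java has the highest lines of code (k) (≈ 225).

.java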